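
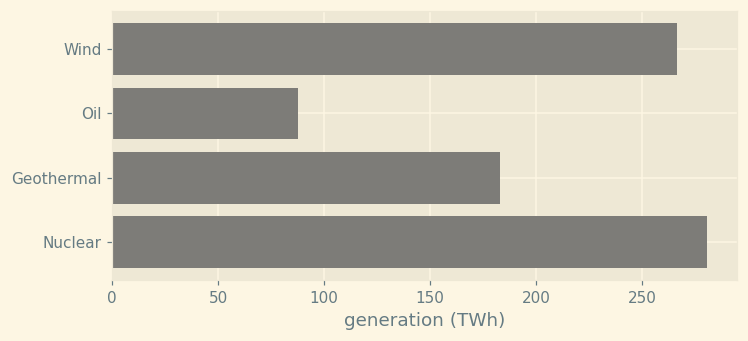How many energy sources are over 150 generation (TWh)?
3

Above 150: Wind, Geothermal, Nuclear.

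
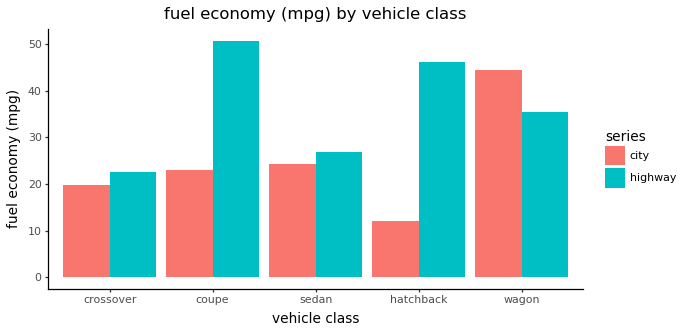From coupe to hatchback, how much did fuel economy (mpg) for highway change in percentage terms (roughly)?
≈ -10%

coupe ≈ 50, hatchback ≈ 45; (45 − 50) / 50 ≈ -10%.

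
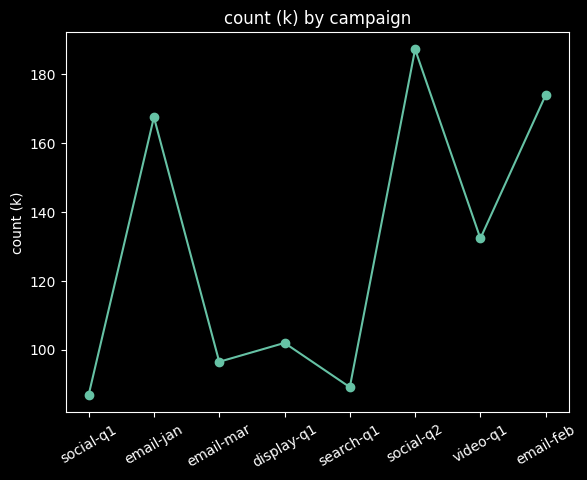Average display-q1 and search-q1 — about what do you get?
(100 + 90) / 2 ≈ 95.

≈ 95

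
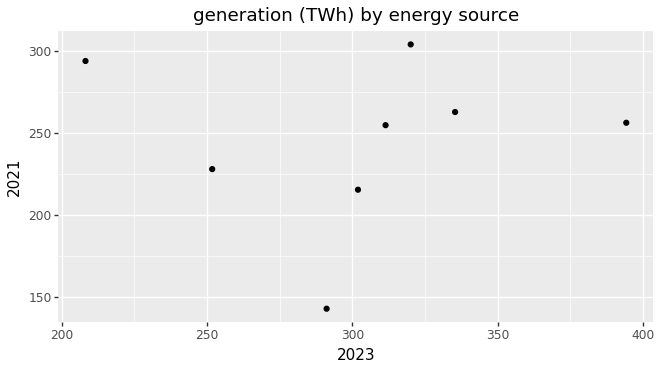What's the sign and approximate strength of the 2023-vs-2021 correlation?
Points are roughly uncorrelated; weak (|r| ≈ 0.0).

no clear correlation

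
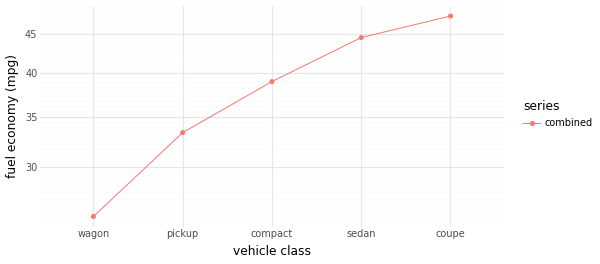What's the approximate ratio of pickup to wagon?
≈ 1.31×

pickup ≈ 34, wagon ≈ 26; 34/26 ≈ 1.31.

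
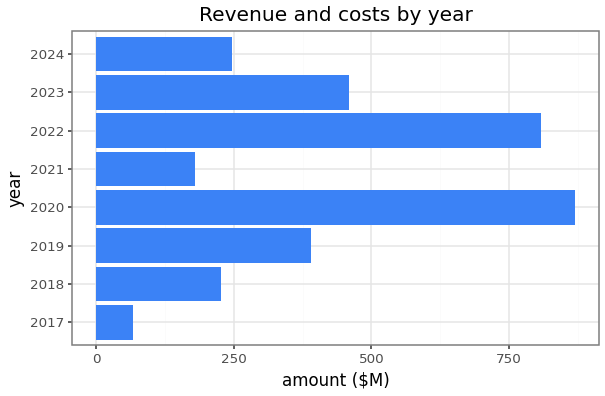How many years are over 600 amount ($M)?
Above 600: 2020, 2022.

2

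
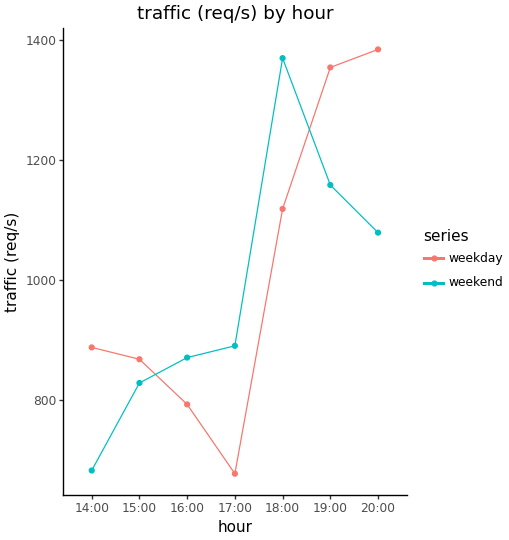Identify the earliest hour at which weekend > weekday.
15:00: weekend ≈ 800 vs weekday ≈ 900 (not yet); 16:00: weekend ≈ 900 vs weekday ≈ 800 (first crossover).

16:00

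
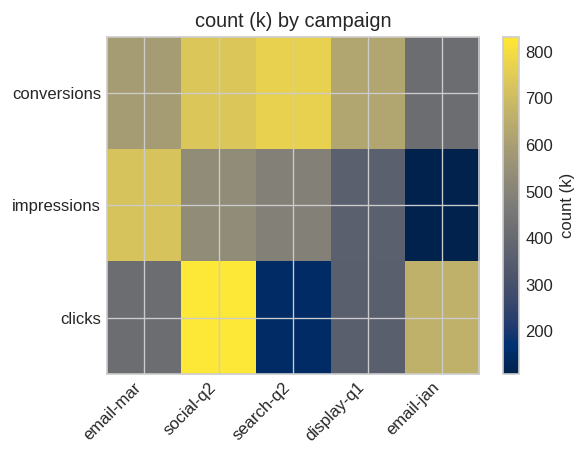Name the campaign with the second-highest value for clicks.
email-jan

Top 3 for clicks: social-q2 ≈ 800, email-jan ≈ 700, email-mar ≈ 400.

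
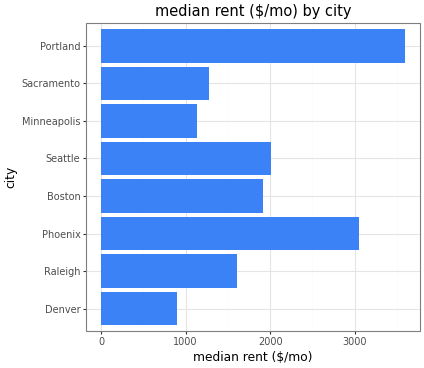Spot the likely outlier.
Portland

Portland ≈ 3500; the rest sit between ≈ 1000 and ≈ 3000.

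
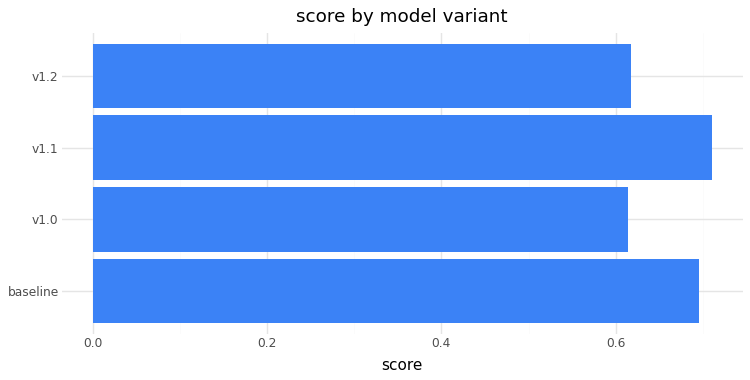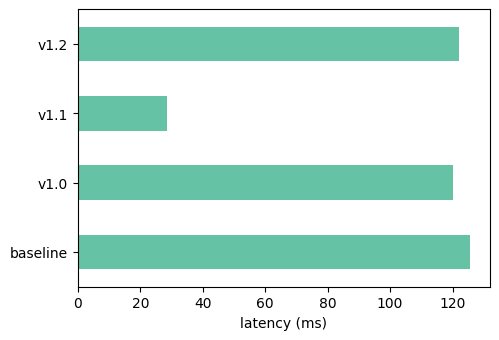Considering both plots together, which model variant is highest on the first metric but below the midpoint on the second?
Chart 2 median latency (ms) ≈ 120; below-median model variants: v1.0, v1.1. Among those, v1.1 has the highest score (≈ 0.7).

v1.1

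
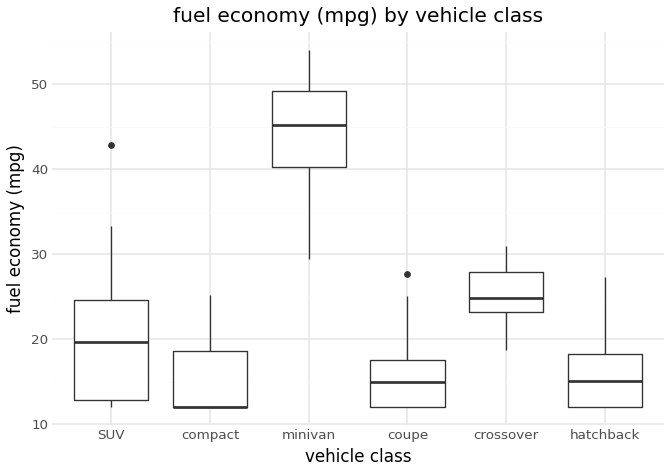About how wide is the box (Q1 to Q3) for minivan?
≈ 10

Q3 ≈ 50, Q1 ≈ 40; IQR ≈ 10.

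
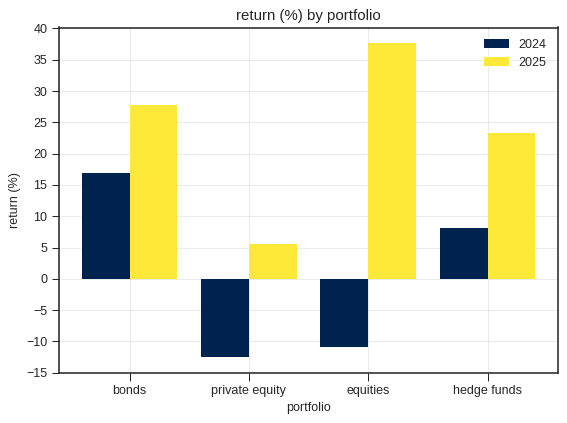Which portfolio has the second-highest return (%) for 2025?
bonds

Top 3 for 2025: equities ≈ 40, bonds ≈ 30, hedge funds ≈ 25.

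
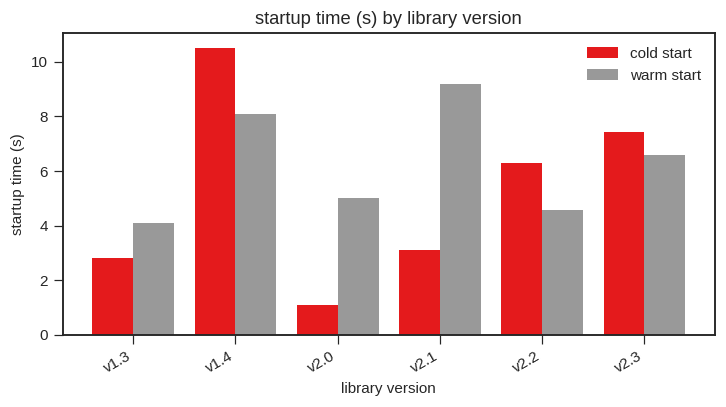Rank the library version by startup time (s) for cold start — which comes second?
Top 3 for cold start: v1.4 ≈ 11, v2.3 ≈ 7, v2.2 ≈ 6.

v2.3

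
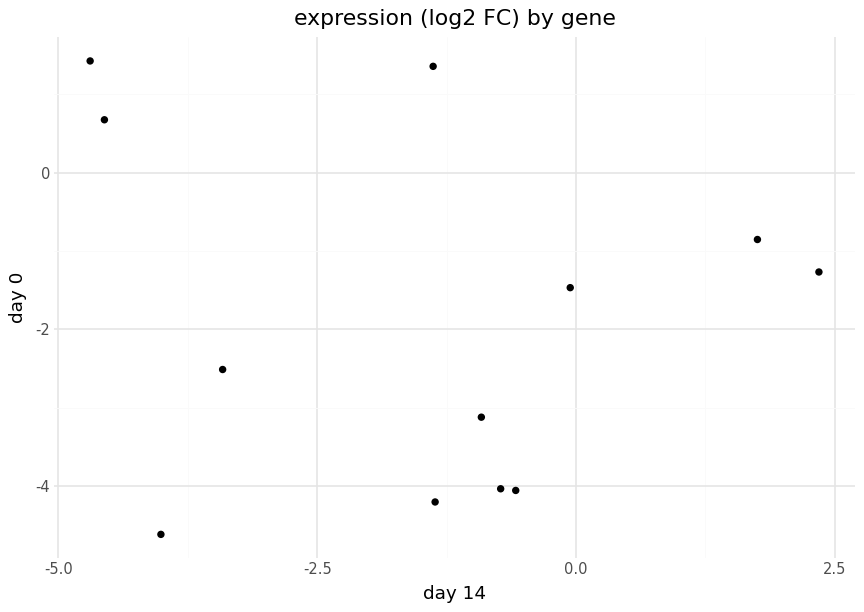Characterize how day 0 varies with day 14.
Points are roughly uncorrelated; weak (|r| ≈ 0.1).

no clear correlation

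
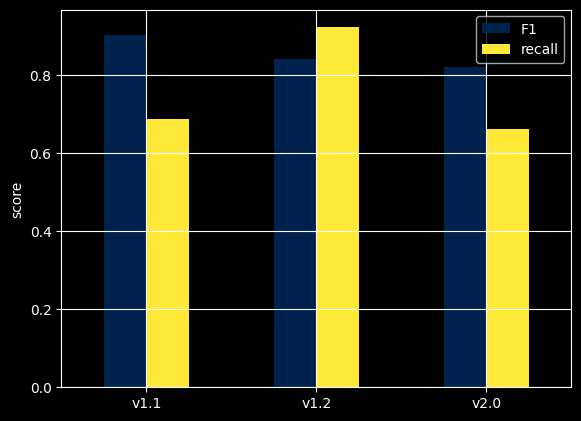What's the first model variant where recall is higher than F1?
v1.1: recall ≈ 0.7 vs F1 ≈ 0.9 (not yet); v1.2: recall ≈ 0.9 vs F1 ≈ 0.8 (first crossover).

v1.2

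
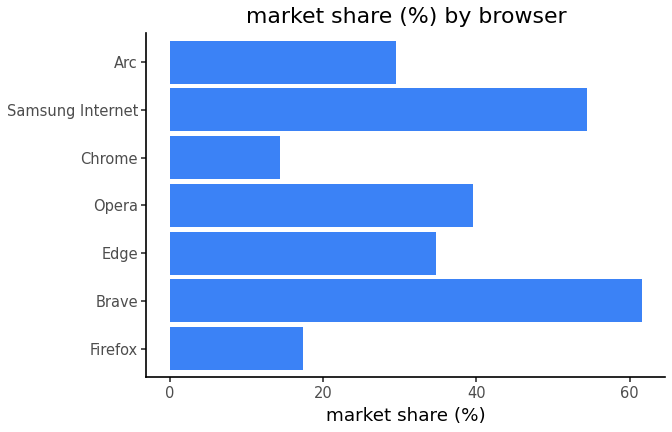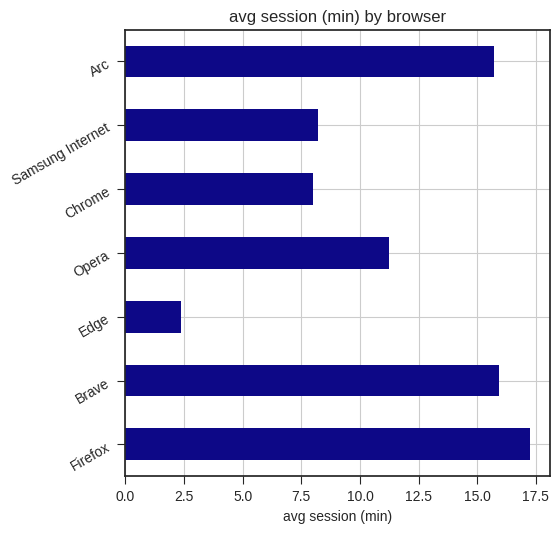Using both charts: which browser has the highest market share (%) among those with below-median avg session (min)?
Chart 2 median avg session (min) ≈ 12; below-median browsers: Edge, Chrome, Samsung Internet. Among those, Samsung Internet has the highest market share (%) (≈ 50).

Samsung Internet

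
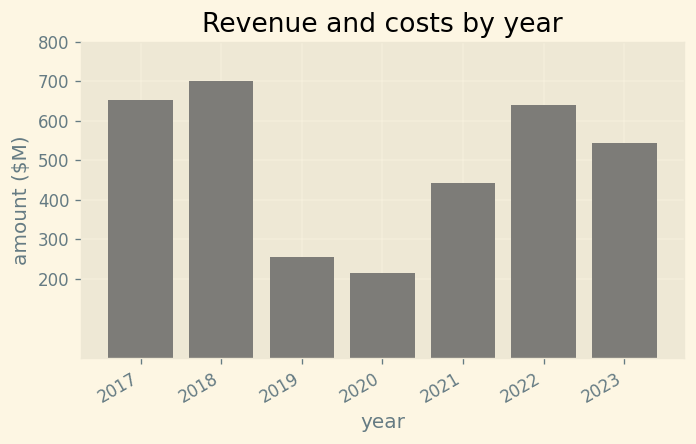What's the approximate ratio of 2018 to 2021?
2018 ≈ 700, 2021 ≈ 400; 700/400 ≈ 1.75.

≈ 1.75×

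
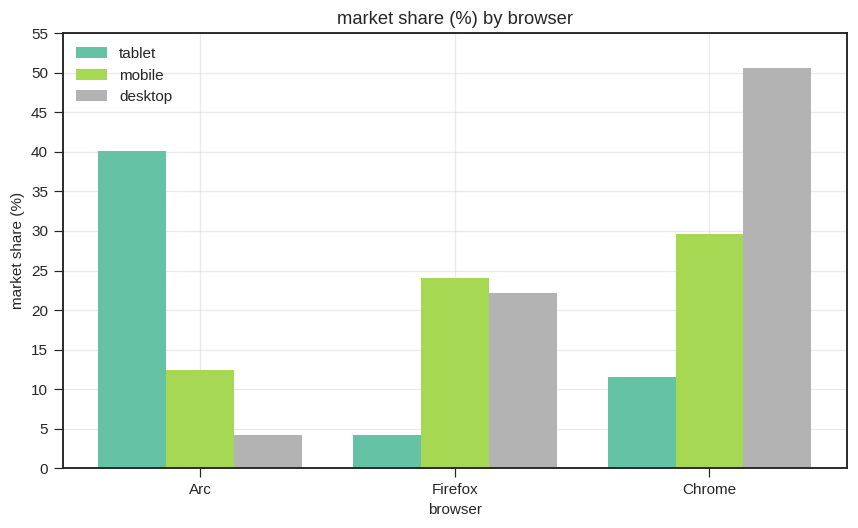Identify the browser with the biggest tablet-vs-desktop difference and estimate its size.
Chrome, ≈ 40 %

Chrome: tablet ≈ 10, desktop ≈ 50 → gap ≈ 40. Next-largest (Arc) is only ≈ 35.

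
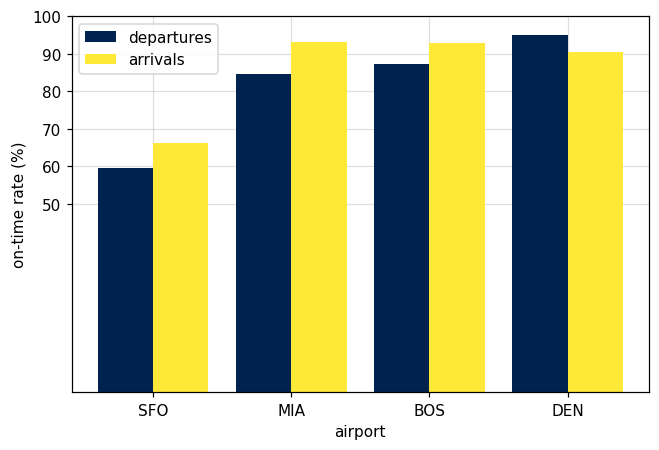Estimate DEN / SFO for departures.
DEN ≈ 90, SFO ≈ 60; 90/60 ≈ 1.5.

≈ 1.5×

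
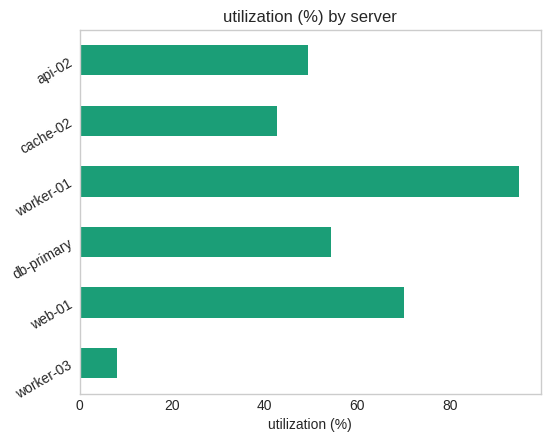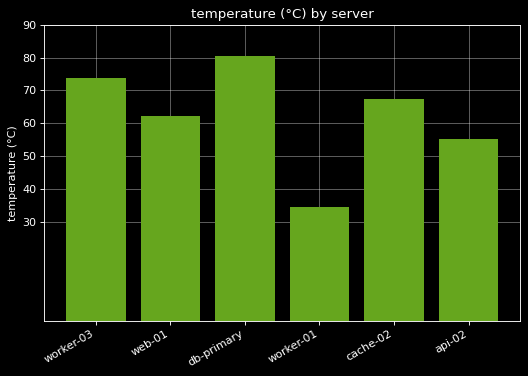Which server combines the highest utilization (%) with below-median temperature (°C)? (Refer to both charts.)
worker-01

Chart 2 median temperature (°C) ≈ 60; below-median servers: web-01, worker-01, api-02. Among those, worker-01 has the highest utilization (%) (≈ 90).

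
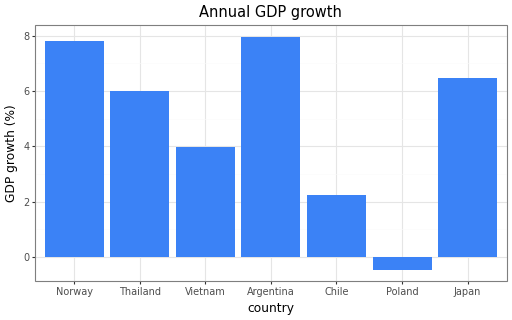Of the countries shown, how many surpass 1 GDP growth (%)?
Above 1: Norway, Thailand, Vietnam, Argentina, Chile, Japan.

6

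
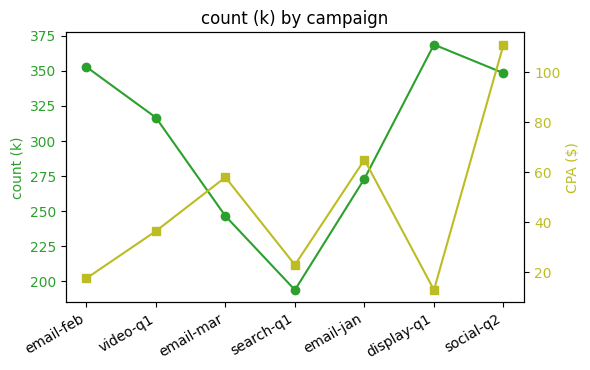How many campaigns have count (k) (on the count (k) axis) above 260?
5

Above 260: email-feb, video-q1, email-jan, display-q1, social-q2.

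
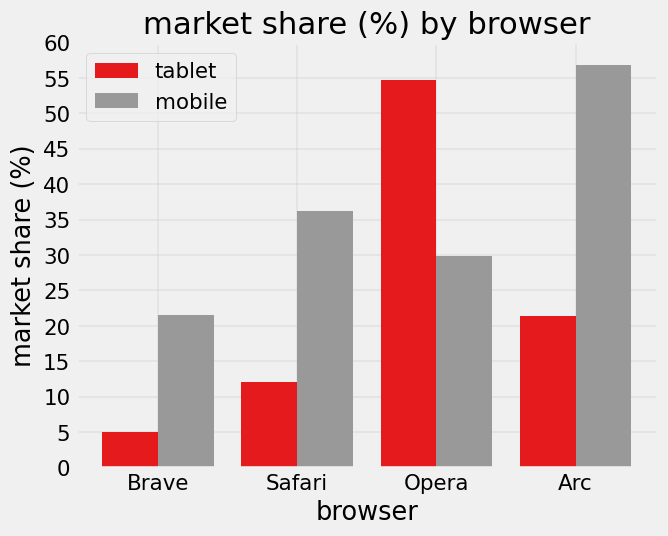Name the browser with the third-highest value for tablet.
Safari

Top 4 for tablet: Opera ≈ 55, Arc ≈ 20, Safari ≈ 10, Brave ≈ 5.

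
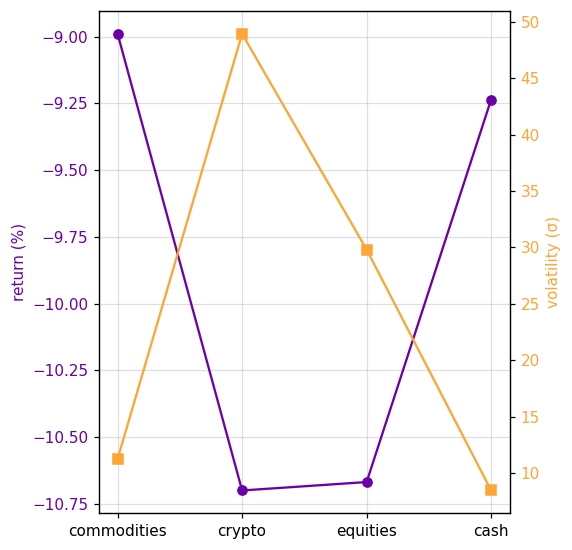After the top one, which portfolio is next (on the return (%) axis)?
Top 3 (on the return (%) axis): commodities ≈ -9.0, cash ≈ -9.2, equities ≈ -10.6.

cash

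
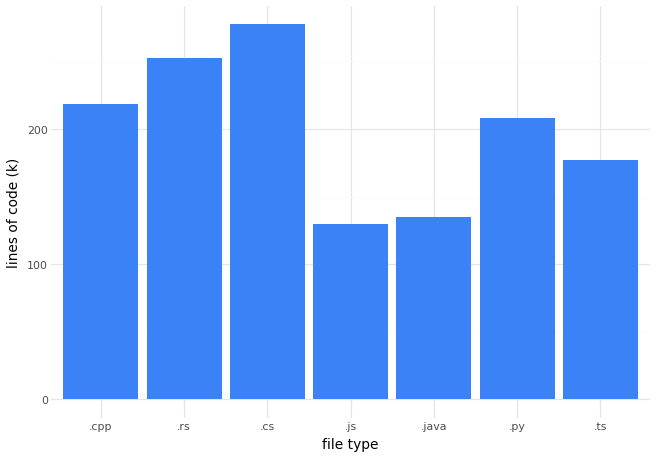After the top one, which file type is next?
Top 3: .cs ≈ 275, .rs ≈ 250, .cpp ≈ 225.

.rs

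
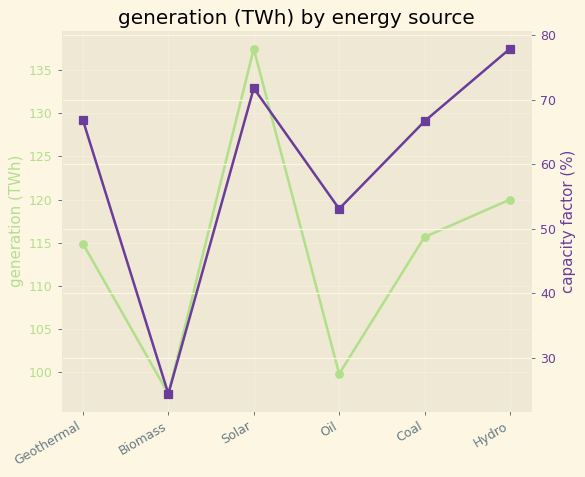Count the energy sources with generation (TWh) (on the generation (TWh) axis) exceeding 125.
Above 125: Solar.

1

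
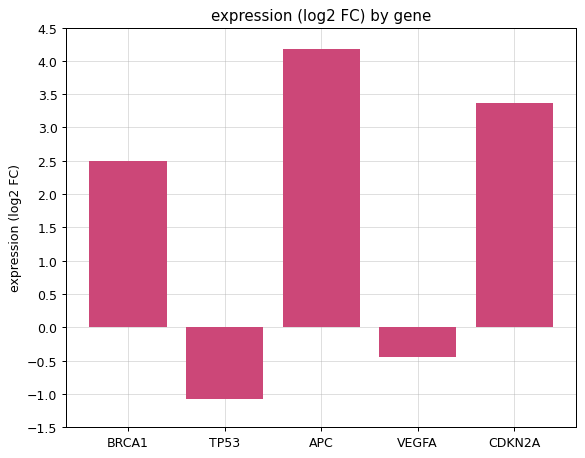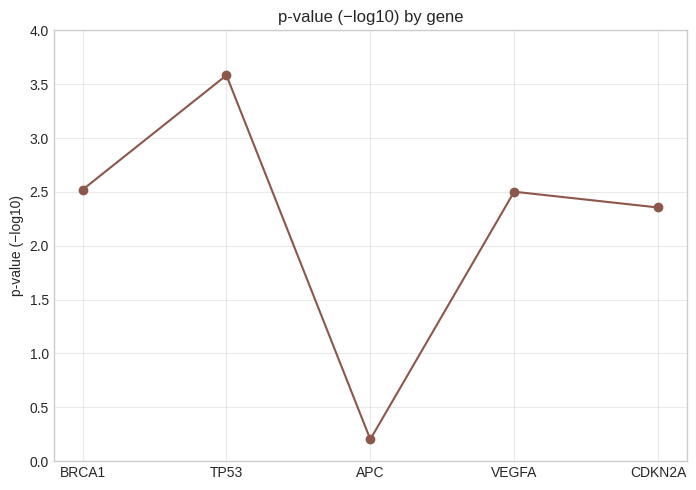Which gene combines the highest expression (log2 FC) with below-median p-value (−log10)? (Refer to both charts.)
APC

Chart 2 median p-value (−log10) ≈ 2.5; below-median genes: APC, CDKN2A. Among those, APC has the highest expression (log2 FC) (≈ 4).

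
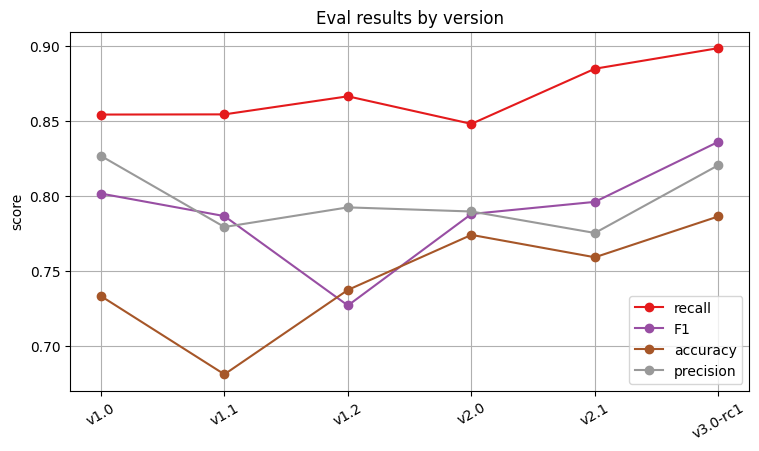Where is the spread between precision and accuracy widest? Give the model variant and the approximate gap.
v1.1: precision ≈ 0.78, accuracy ≈ 0.68 → gap ≈ 0.10. Next-largest (v1.0) is only ≈ 0.08.

v1.1, ≈ 0.10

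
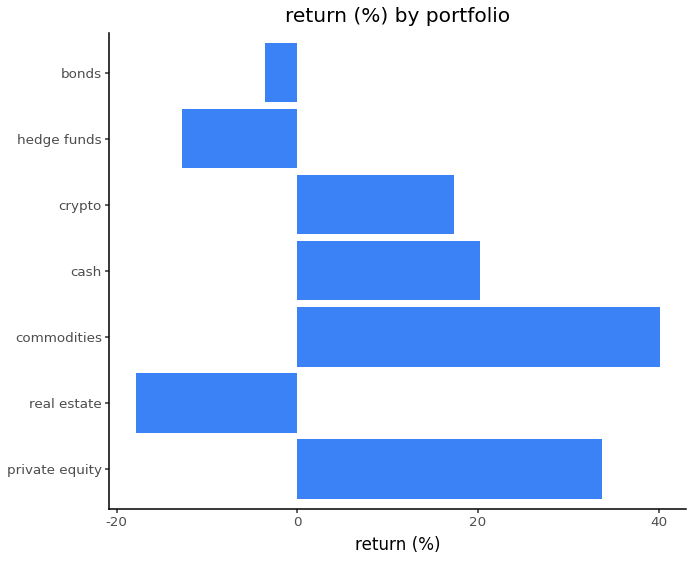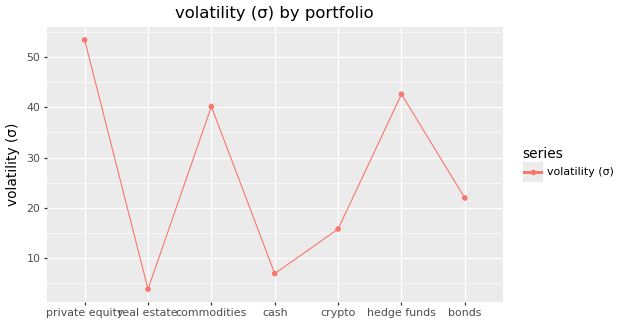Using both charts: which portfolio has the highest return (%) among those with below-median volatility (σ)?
cash

Chart 2 median volatility (σ) ≈ 20; below-median portfolios: real estate, cash, crypto. Among those, cash has the highest return (%) (≈ 20).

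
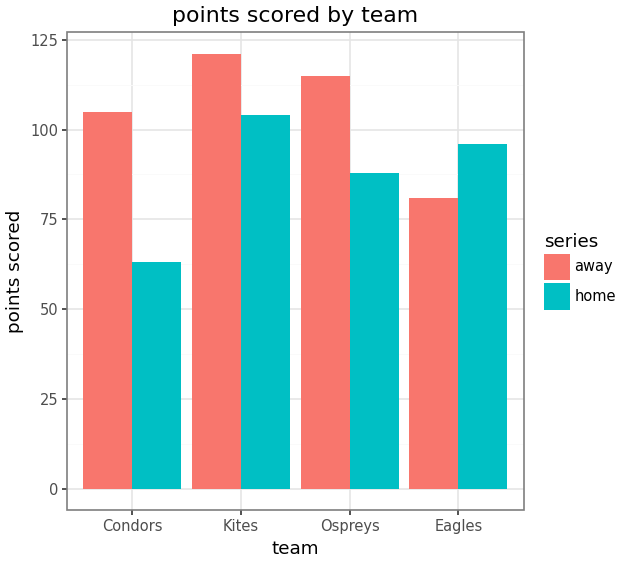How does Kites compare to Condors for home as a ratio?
Kites ≈ 100, Condors ≈ 60; 100/60 ≈ 1.67.

≈ 1.67×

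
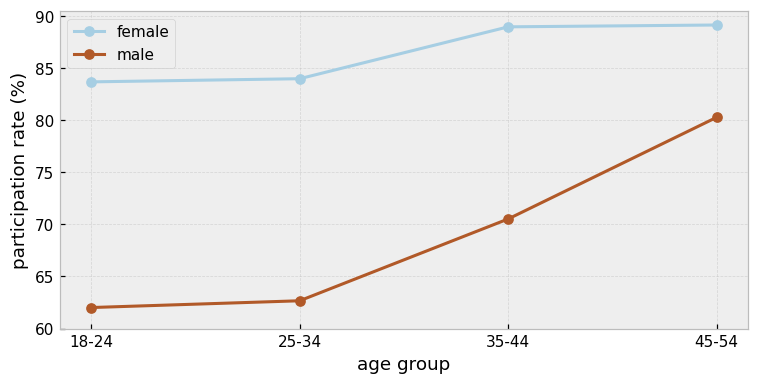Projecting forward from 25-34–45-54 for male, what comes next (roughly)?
≈ 87.5

Last three: 65, 70, 80 → slope ≈ 7.5/step → next ≈ 87.5.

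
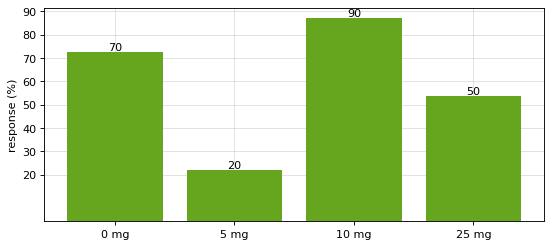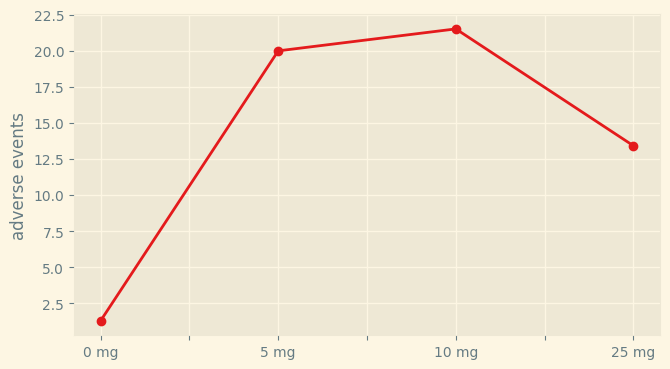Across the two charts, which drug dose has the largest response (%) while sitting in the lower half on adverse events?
0 mg

Chart 2 median adverse events ≈ 16; below-median drug doses: 0 mg, 25 mg. Among those, 0 mg has the highest response (%) (≈ 70).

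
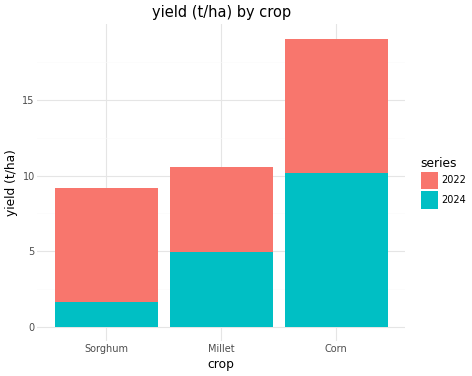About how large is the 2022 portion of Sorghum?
2022 top ≈ 10, bottom ≈ 2; segment ≈ 8.

≈ 8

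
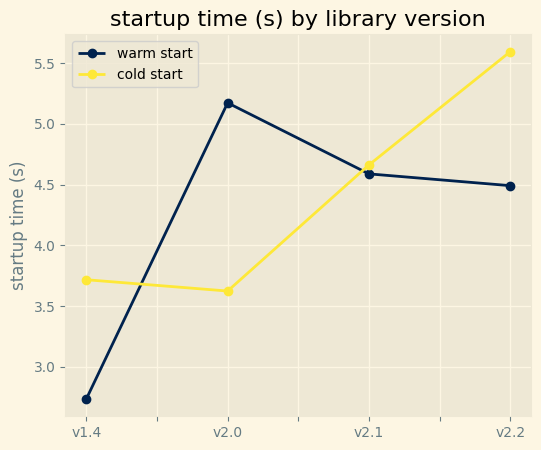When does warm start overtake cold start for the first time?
v1.4: warm start ≈ 2.5 vs cold start ≈ 3.5 (not yet); v2.0: warm start ≈ 5.0 vs cold start ≈ 3.5 (first crossover).

v2.0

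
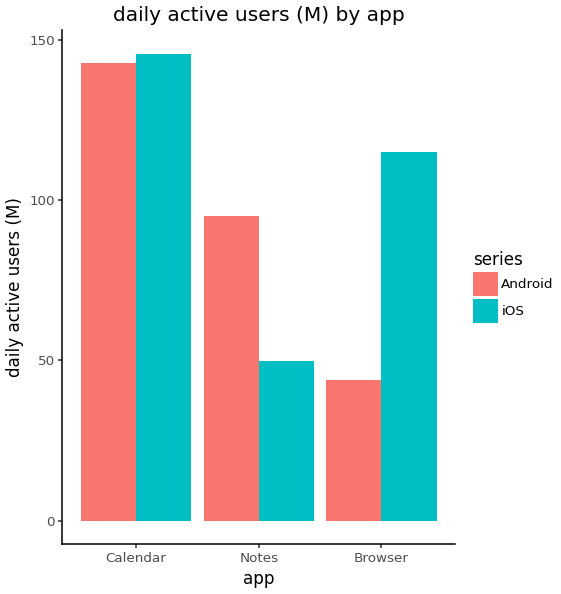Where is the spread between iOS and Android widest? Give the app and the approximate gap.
Browser, ≈ 80 M

Browser: iOS ≈ 120, Android ≈ 40 → gap ≈ 80. Next-largest (Notes) is only ≈ 60.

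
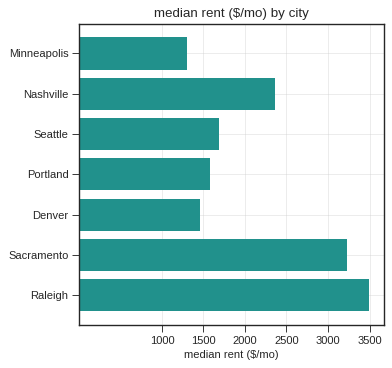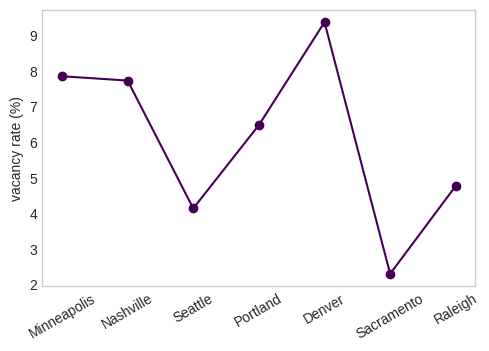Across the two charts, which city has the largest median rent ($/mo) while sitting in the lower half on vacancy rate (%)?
Chart 2 median vacancy rate (%) ≈ 6; below-median cities: Seattle, Sacramento, Raleigh. Among those, Raleigh has the highest median rent ($/mo) (≈ 3500).

Raleigh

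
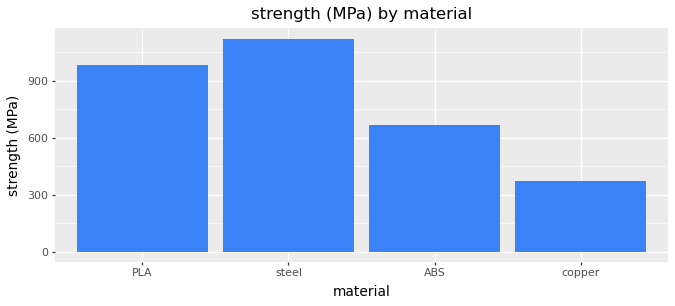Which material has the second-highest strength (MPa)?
Top 3: steel ≈ 1100, PLA ≈ 1000, ABS ≈ 700.

PLA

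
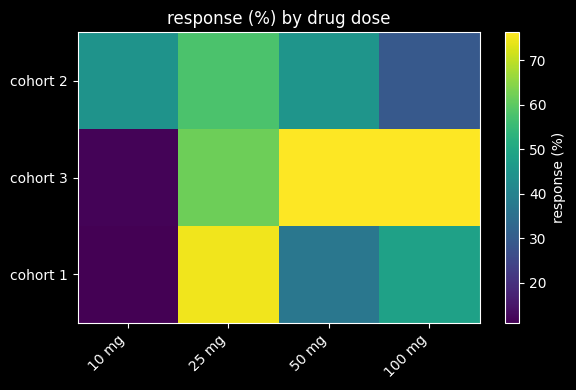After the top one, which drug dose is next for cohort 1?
Top 3 for cohort 1: 25 mg ≈ 80, 100 mg ≈ 50, 50 mg ≈ 40.

100 mg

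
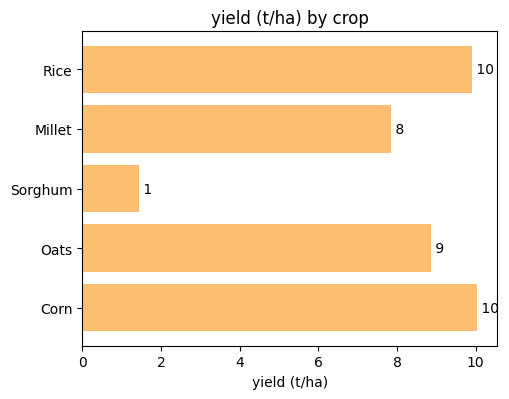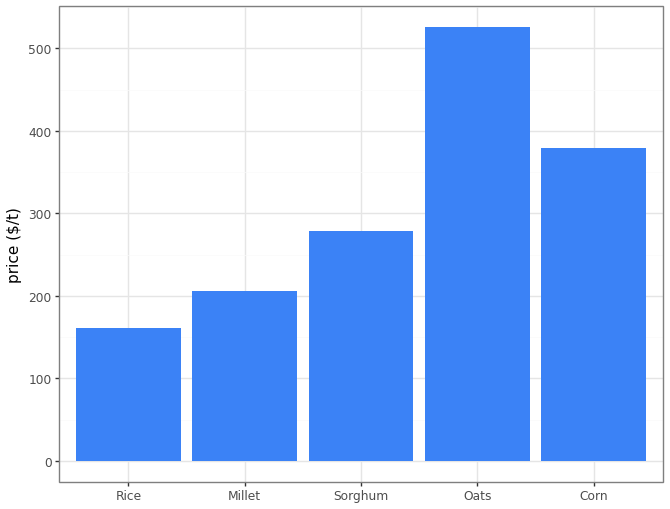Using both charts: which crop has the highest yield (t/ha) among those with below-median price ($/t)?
Chart 2 median price ($/t) ≈ 300; below-median crops: Rice, Millet. Among those, Rice has the highest yield (t/ha) (≈ 10).

Rice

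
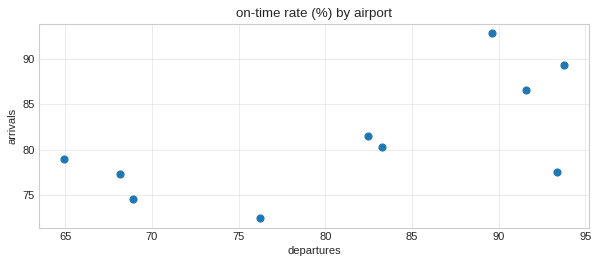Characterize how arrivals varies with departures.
Points are positively correlated; moderate (|r| ≈ 0.6).

positive, moderate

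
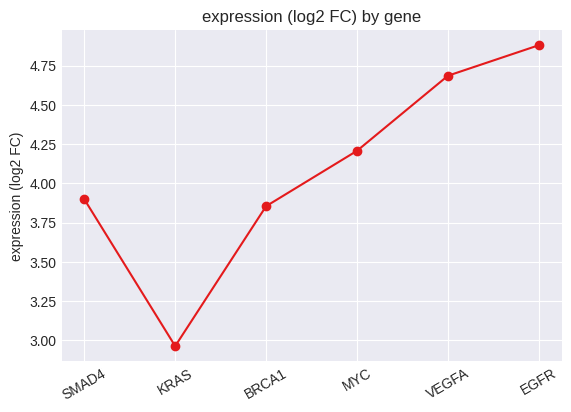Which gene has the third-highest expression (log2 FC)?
MYC

Top 4: EGFR ≈ 4.8, VEGFA ≈ 4.6, MYC ≈ 4.2, SMAD4 ≈ 3.8.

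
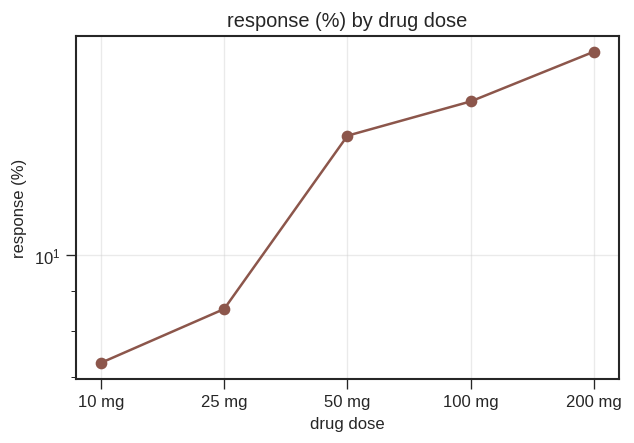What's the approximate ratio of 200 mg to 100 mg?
≈ 1.12×

200 mg ≈ 18, 100 mg ≈ 16; 18/16 ≈ 1.12.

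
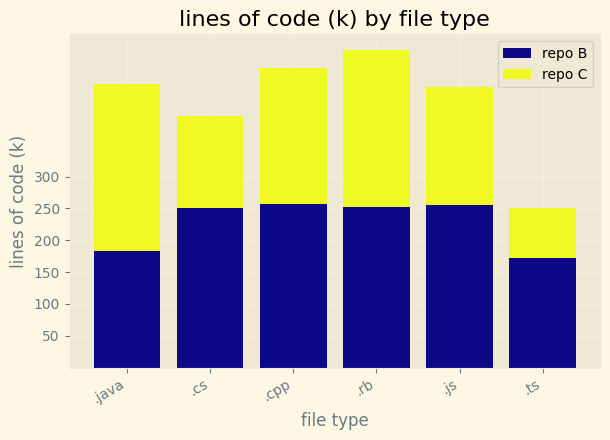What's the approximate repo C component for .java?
repo C top ≈ 450, bottom ≈ 200; segment ≈ 250.

≈ 250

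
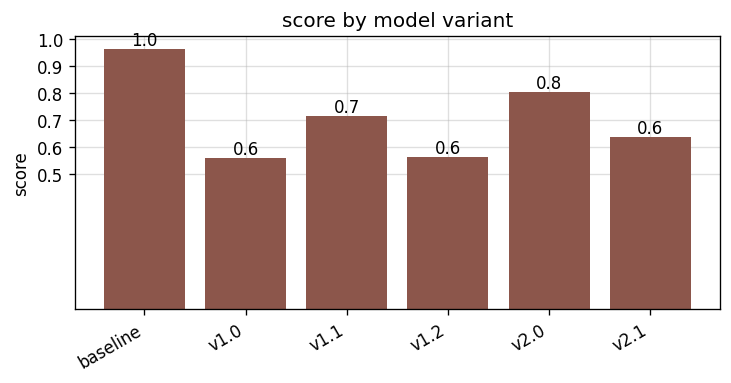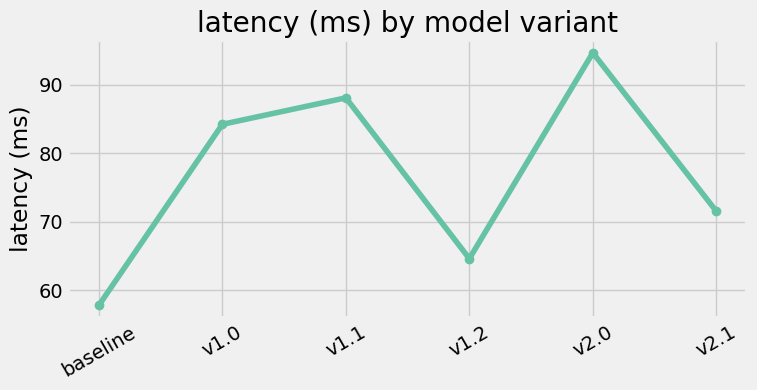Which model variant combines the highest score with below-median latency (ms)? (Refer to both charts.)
baseline

Chart 2 median latency (ms) ≈ 80; below-median model variants: baseline, v1.2, v2.1. Among those, baseline has the highest score (≈ 1).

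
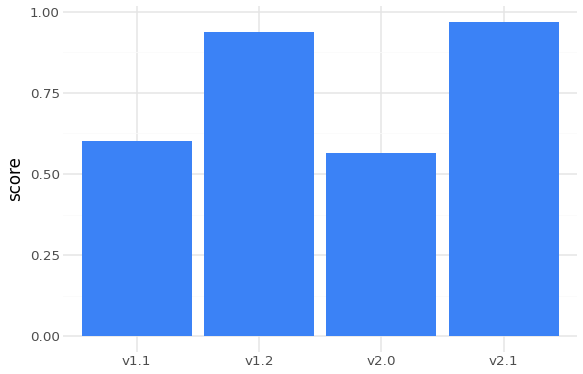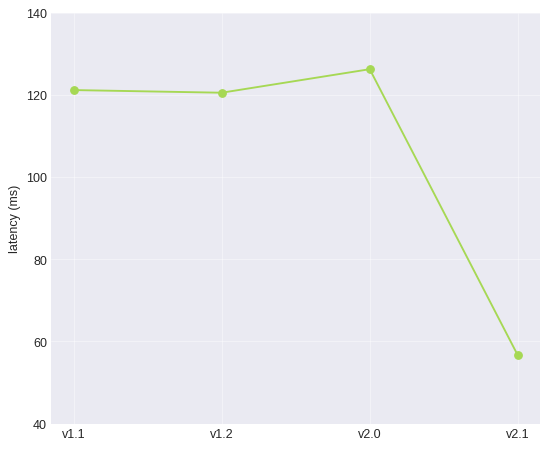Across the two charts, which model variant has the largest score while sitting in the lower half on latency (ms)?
Chart 2 median latency (ms) ≈ 120; below-median model variants: v1.2, v2.1. Among those, v2.1 has the highest score (≈ 1).

v2.1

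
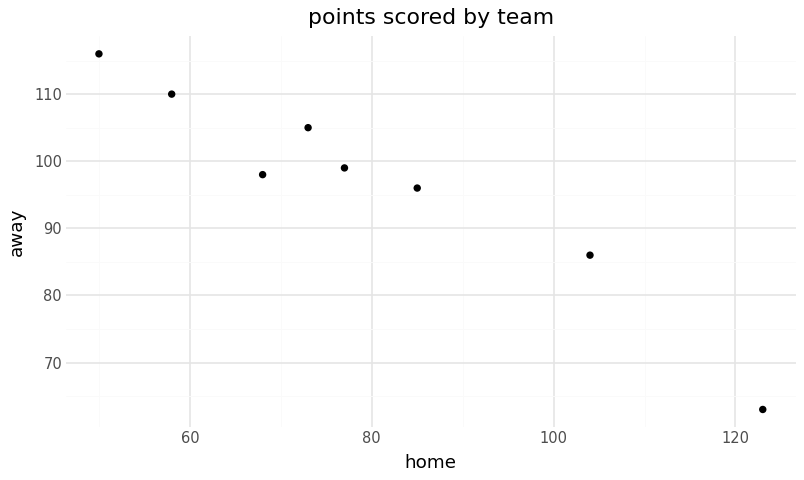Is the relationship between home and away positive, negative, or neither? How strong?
negative, strong

Points are negatively correlated; strong (|r| ≈ 1.0).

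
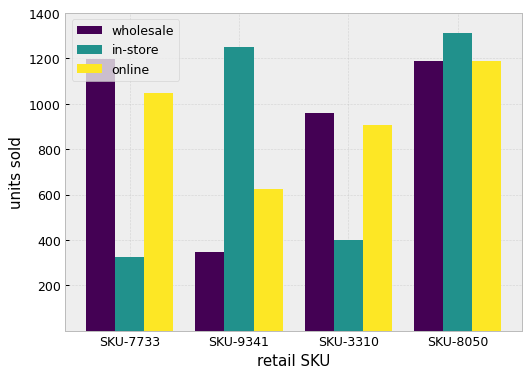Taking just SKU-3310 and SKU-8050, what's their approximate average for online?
≈ 1100

(1000 + 1200) / 2 ≈ 1100.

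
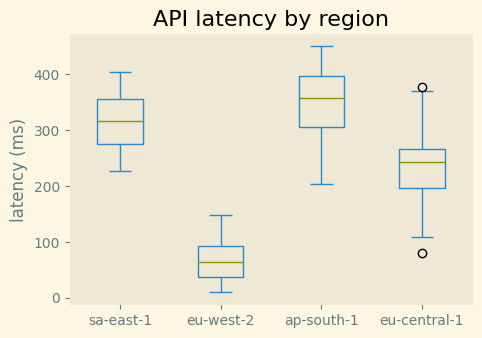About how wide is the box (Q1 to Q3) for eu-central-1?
≈ 75

Q3 ≈ 275, Q1 ≈ 200; IQR ≈ 75.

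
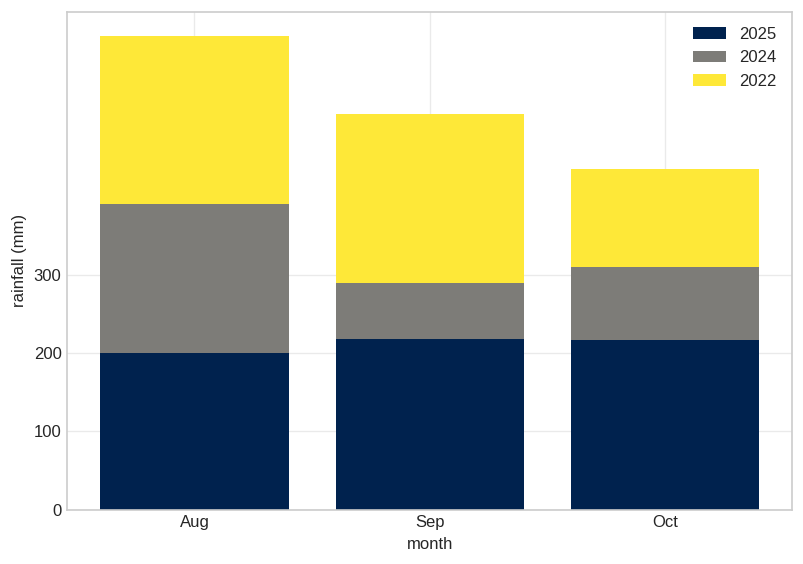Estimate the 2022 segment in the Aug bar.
≈ 200

2022 top ≈ 600, bottom ≈ 400; segment ≈ 200.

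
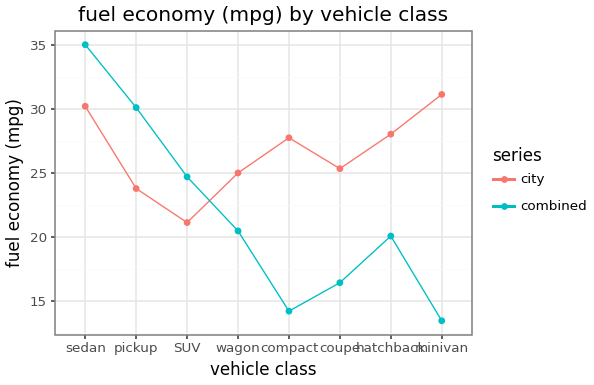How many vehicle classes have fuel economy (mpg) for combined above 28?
Above 28: sedan, pickup.

2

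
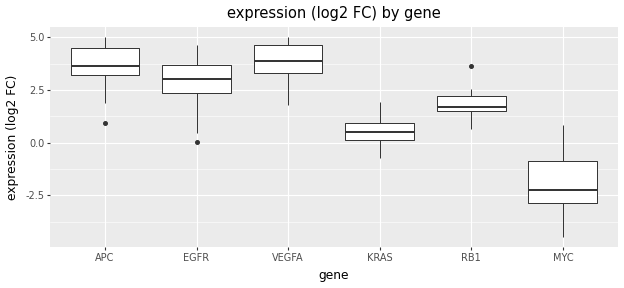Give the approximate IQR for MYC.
≈ 2.0

Q3 ≈ -1.0, Q1 ≈ -3.0; IQR ≈ 2.0.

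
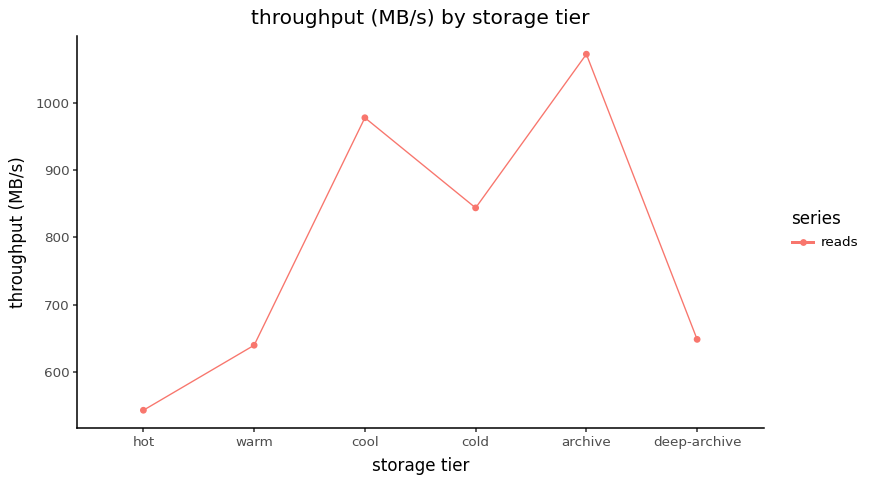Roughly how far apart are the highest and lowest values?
≈ 500

Max archive ≈ 1050, min hot ≈ 550; range ≈ 500.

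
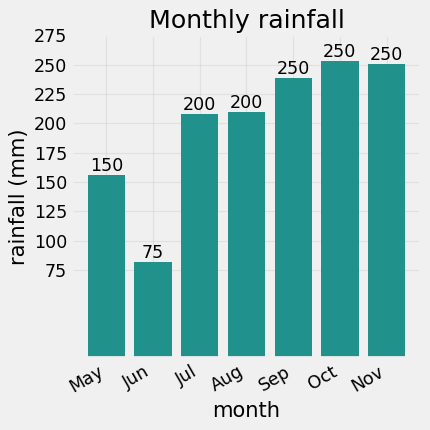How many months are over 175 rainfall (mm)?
Above 175: Jul, Aug, Sep, Oct, Nov.

5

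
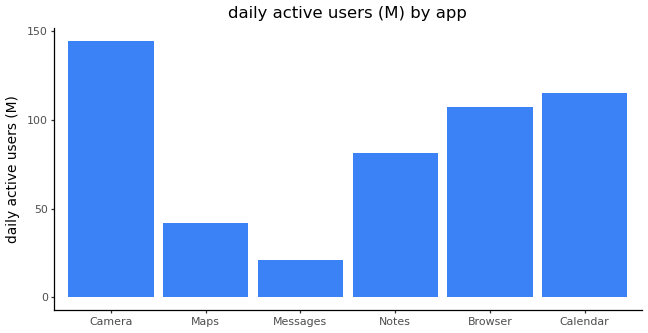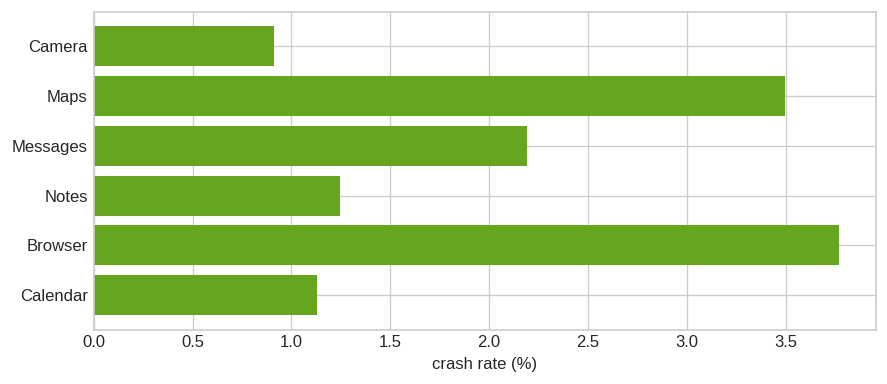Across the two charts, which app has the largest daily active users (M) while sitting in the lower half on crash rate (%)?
Chart 2 median crash rate (%) ≈ 1.5; below-median apps: Camera, Notes, Calendar. Among those, Camera has the highest daily active users (M) (≈ 140).

Camera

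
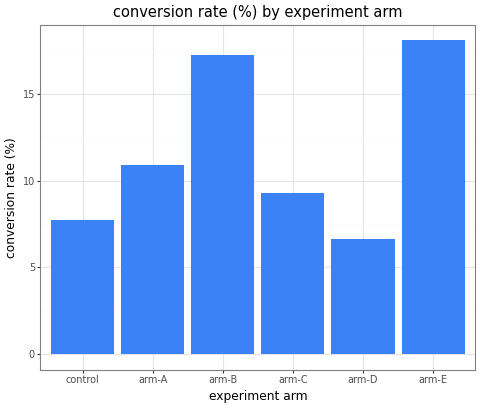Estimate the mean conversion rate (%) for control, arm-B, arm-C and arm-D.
≈ 10

(8 + 18 + 10 + 6) / 4 ≈ 10.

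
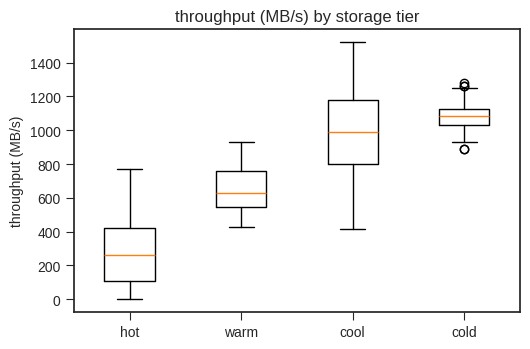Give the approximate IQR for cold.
Q3 ≈ 1100, Q1 ≈ 1000; IQR ≈ 100.

≈ 100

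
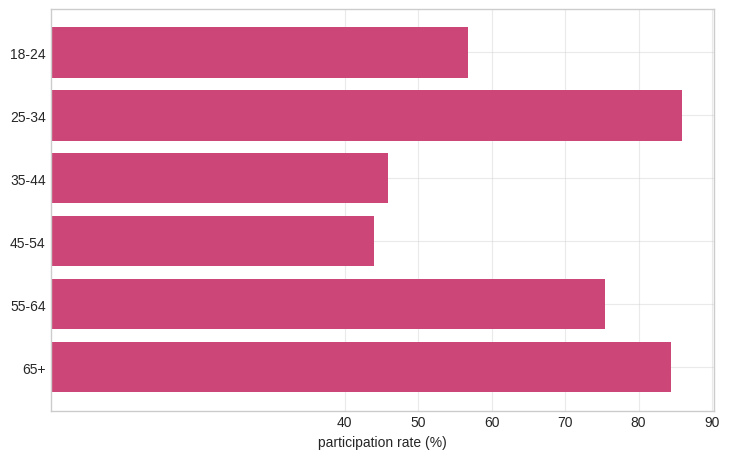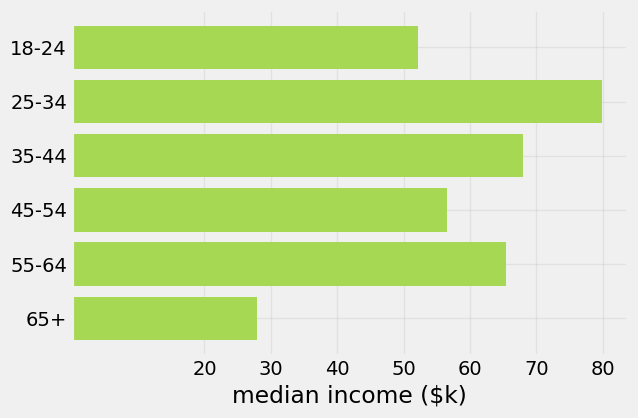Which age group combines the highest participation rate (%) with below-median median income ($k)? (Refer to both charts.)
Chart 2 median median income ($k) ≈ 60; below-median age groups: 18-24, 45-54, 65+. Among those, 65+ has the highest participation rate (%) (≈ 80).

65+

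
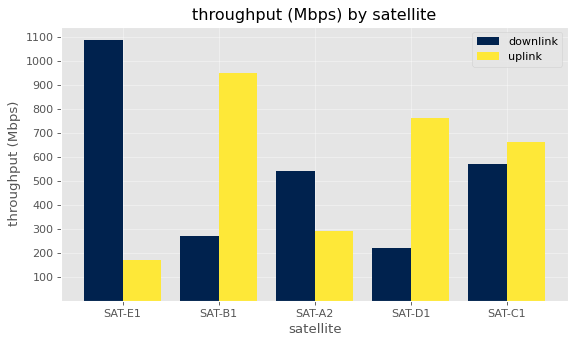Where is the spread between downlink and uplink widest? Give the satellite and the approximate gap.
SAT-E1: downlink ≈ 1100, uplink ≈ 200 → gap ≈ 900. Next-largest (SAT-B1) is only ≈ 700.

SAT-E1, ≈ 900 Mbps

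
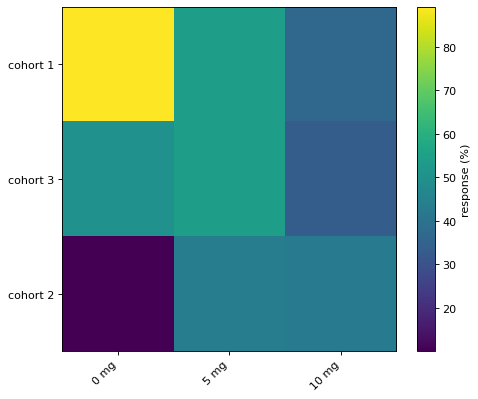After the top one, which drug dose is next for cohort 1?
5 mg

Top 3 for cohort 1: 0 mg ≈ 90, 5 mg ≈ 50, 10 mg ≈ 40.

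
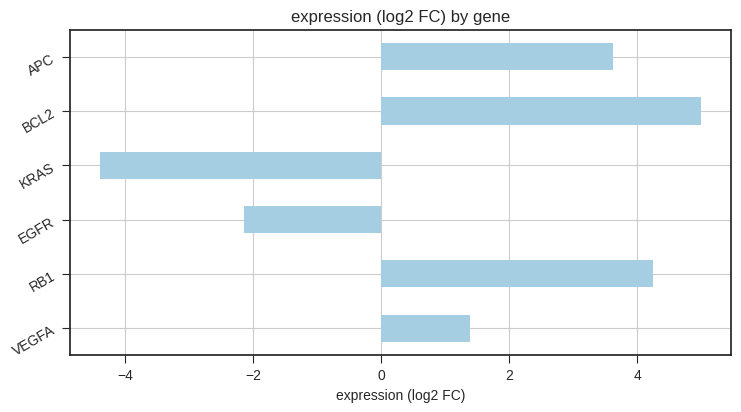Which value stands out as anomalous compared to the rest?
KRAS

KRAS ≈ -4; the rest sit between ≈ -2 and ≈ 5.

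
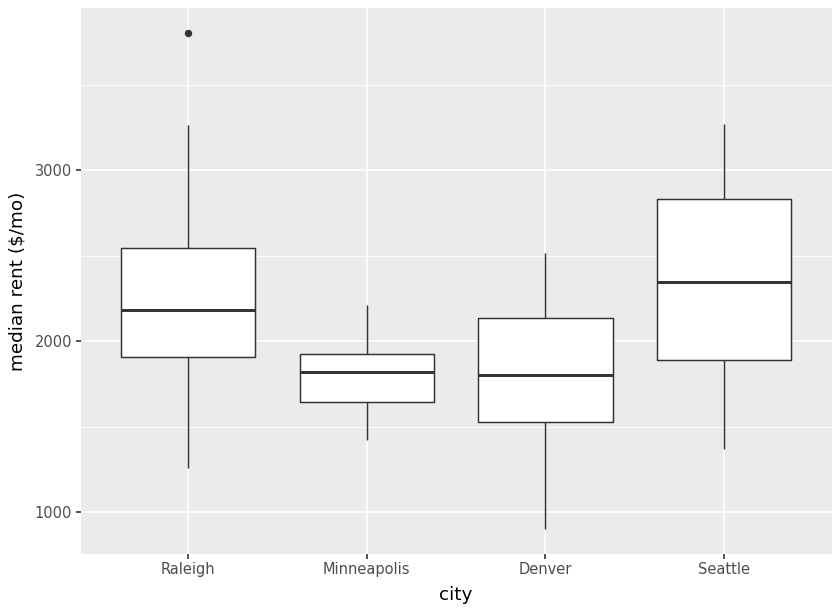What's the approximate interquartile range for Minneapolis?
≈ 250

Q3 ≈ 1900, Q1 ≈ 1650; IQR ≈ 250.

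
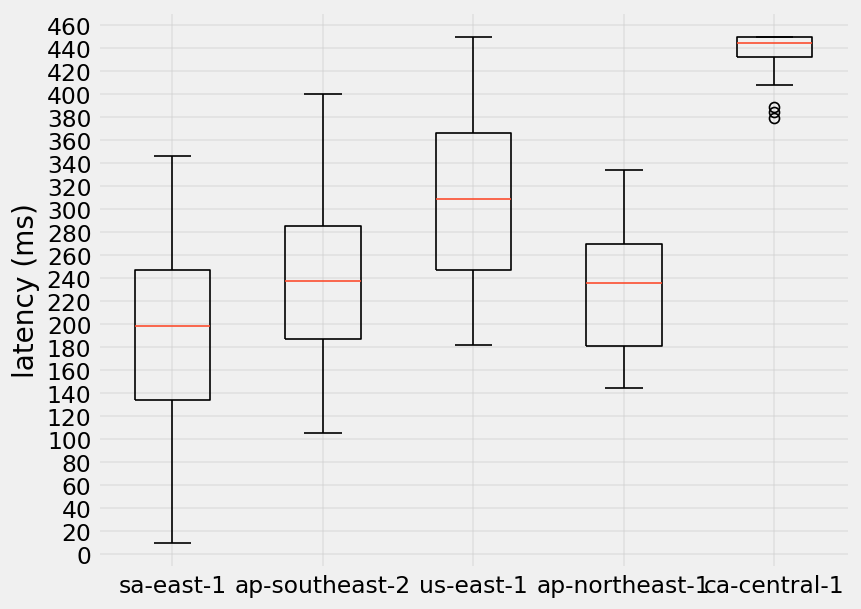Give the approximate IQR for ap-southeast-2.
≈ 100

Q3 ≈ 280, Q1 ≈ 180; IQR ≈ 100.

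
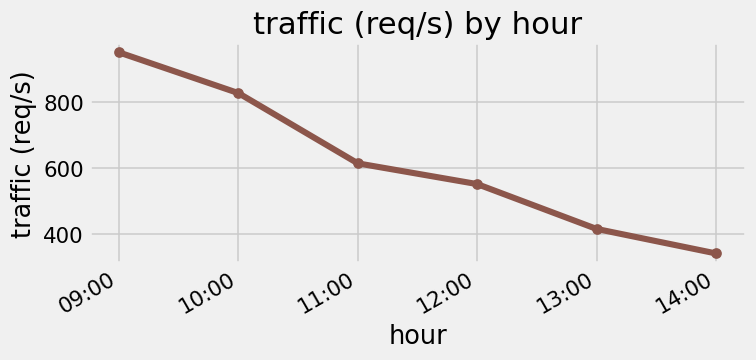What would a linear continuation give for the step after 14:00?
Last three: 600, 400, 300 → slope ≈ -150/step → next ≈ 150.

≈ 150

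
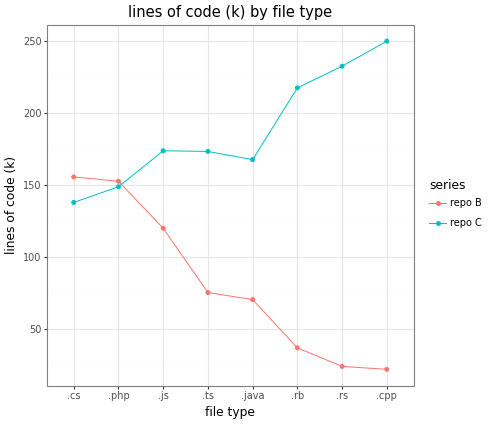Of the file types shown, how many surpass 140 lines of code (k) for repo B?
Above 140: .cs, .php.

2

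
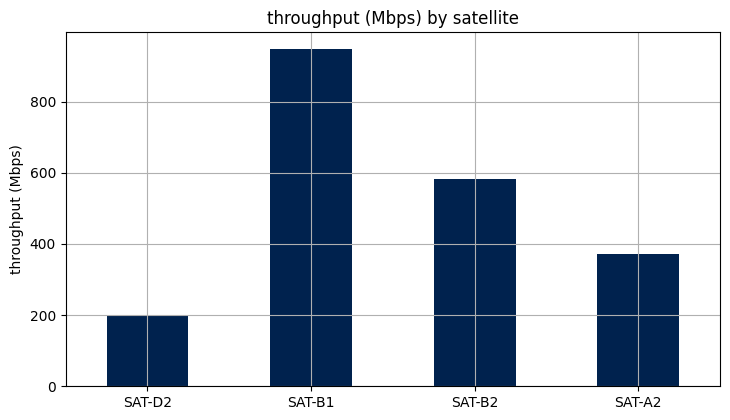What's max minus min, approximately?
Max SAT-B1 ≈ 900, min SAT-D2 ≈ 200; range ≈ 700.

≈ 700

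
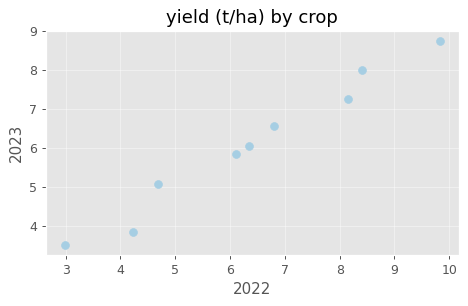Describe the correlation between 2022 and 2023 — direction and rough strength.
positive, strong

Points are positively correlated; strong (|r| ≈ 1.0).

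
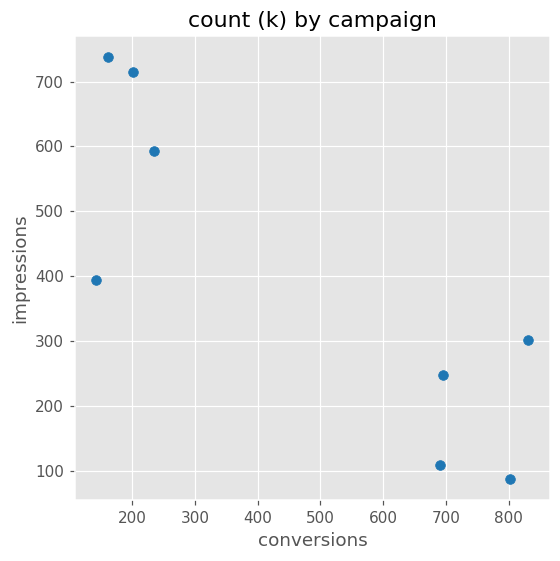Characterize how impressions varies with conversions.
negative, strong

Points are negatively correlated; strong (|r| ≈ 0.8).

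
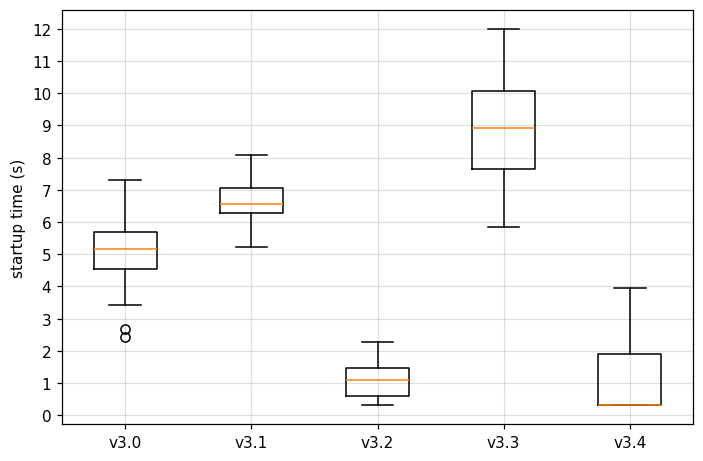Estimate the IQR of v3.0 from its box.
≈ 1

Q3 ≈ 6, Q1 ≈ 5; IQR ≈ 1.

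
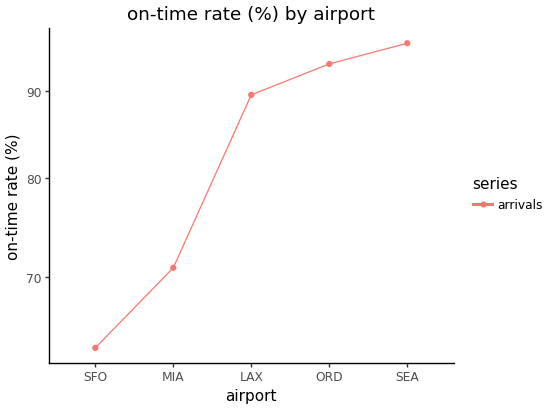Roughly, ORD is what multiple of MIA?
ORD ≈ 95, MIA ≈ 70; 95/70 ≈ 1.36.

≈ 1.36×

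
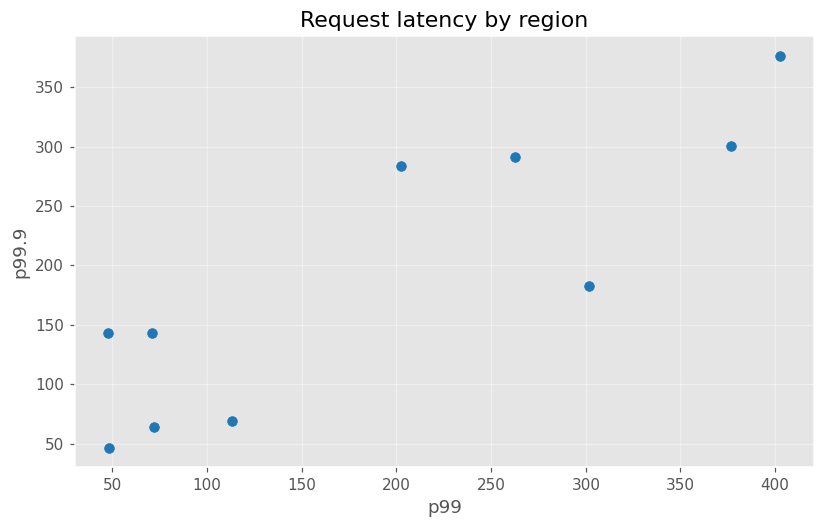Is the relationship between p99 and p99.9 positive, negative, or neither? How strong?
positive, strong

Points are positively correlated; strong (|r| ≈ 0.9).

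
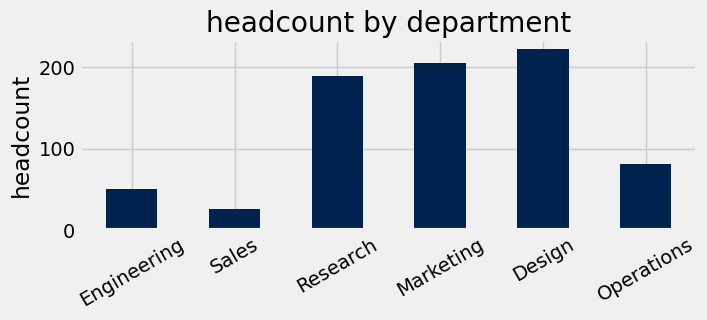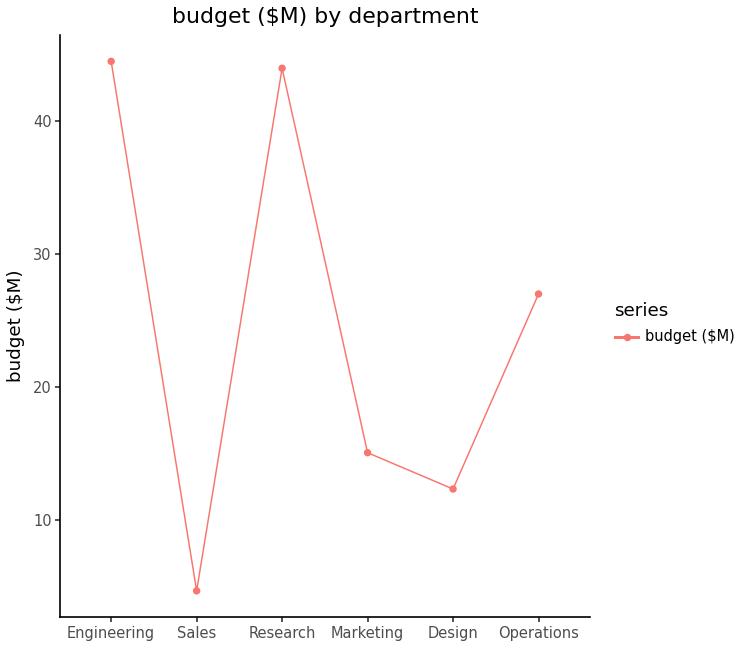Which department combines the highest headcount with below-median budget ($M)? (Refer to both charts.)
Chart 2 median budget ($M) ≈ 20; below-median departments: Sales, Marketing, Design. Among those, Design has the highest headcount (≈ 225).

Design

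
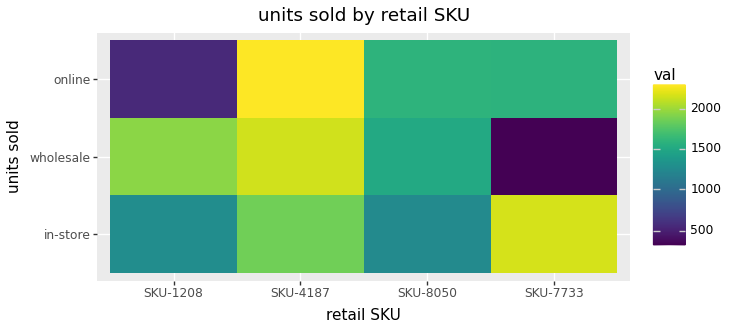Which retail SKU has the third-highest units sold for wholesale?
Top 4 for wholesale: SKU-4187 ≈ 2200, SKU-1208 ≈ 2000, SKU-8050 ≈ 1600, SKU-7733 ≈ 400.

SKU-8050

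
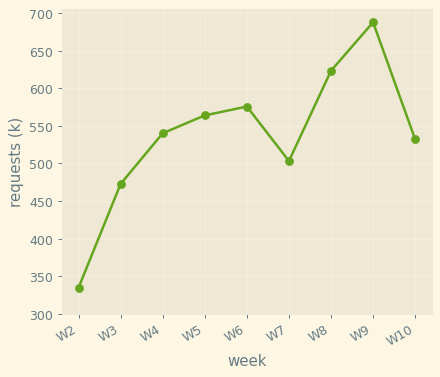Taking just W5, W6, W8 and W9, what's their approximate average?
≈ 612

(550 + 600 + 600 + 700) / 4 ≈ 612.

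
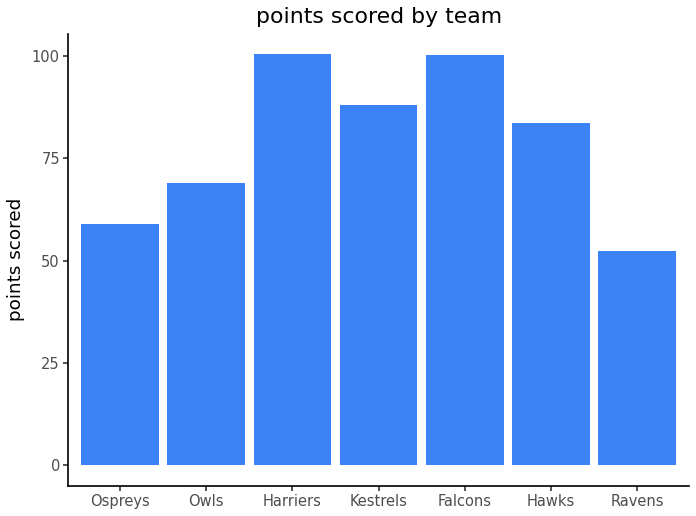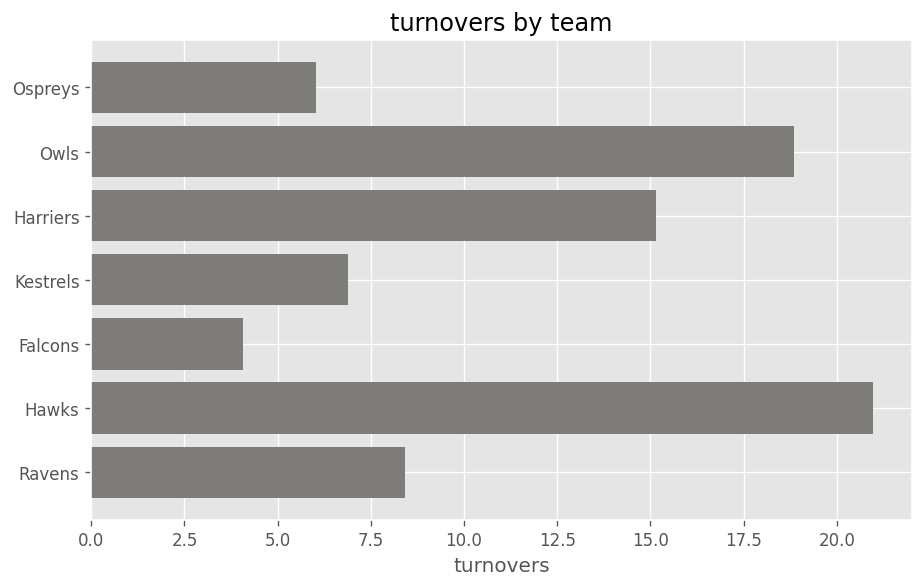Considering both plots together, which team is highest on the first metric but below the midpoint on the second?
Chart 2 median turnovers ≈ 8; below-median teams: Ospreys, Kestrels, Falcons. Among those, Falcons has the highest points scored (≈ 100).

Falcons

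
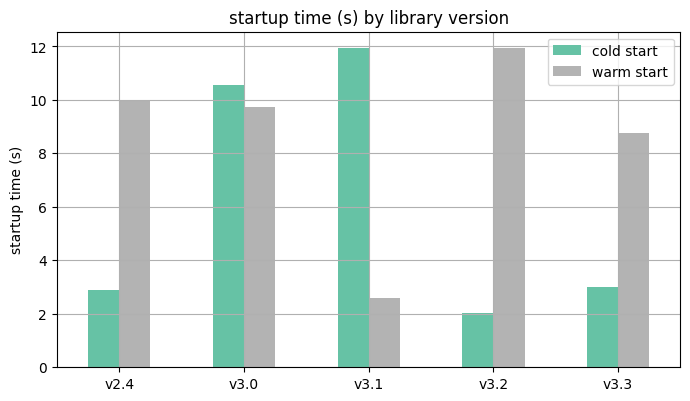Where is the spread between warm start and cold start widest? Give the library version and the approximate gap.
v3.2, ≈ 10 s

v3.2: warm start ≈ 12, cold start ≈ 2 → gap ≈ 10. Next-largest (v3.1) is only ≈ 9.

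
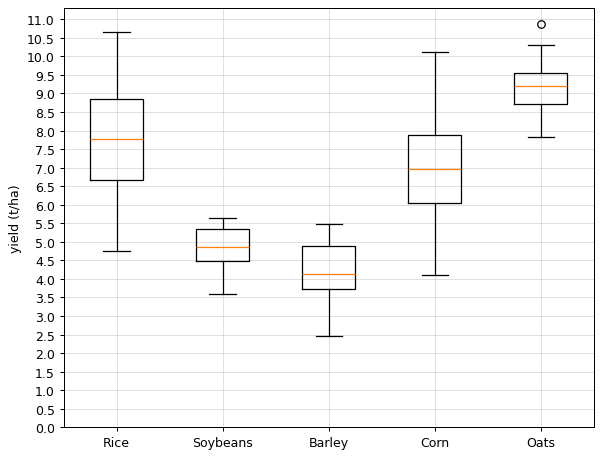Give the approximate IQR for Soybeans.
Q3 ≈ 5.5, Q1 ≈ 4.5; IQR ≈ 1.0.

≈ 1.0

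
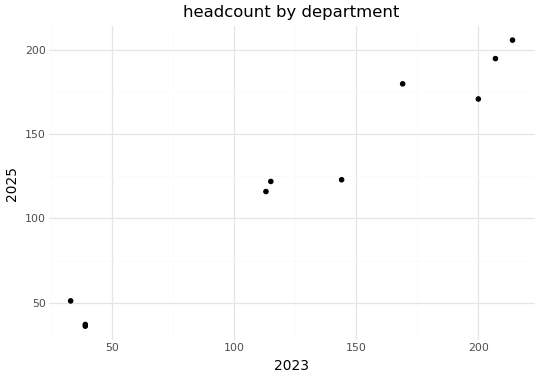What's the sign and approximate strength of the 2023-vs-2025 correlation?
Points are positively correlated; strong (|r| ≈ 1.0).

positive, strong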